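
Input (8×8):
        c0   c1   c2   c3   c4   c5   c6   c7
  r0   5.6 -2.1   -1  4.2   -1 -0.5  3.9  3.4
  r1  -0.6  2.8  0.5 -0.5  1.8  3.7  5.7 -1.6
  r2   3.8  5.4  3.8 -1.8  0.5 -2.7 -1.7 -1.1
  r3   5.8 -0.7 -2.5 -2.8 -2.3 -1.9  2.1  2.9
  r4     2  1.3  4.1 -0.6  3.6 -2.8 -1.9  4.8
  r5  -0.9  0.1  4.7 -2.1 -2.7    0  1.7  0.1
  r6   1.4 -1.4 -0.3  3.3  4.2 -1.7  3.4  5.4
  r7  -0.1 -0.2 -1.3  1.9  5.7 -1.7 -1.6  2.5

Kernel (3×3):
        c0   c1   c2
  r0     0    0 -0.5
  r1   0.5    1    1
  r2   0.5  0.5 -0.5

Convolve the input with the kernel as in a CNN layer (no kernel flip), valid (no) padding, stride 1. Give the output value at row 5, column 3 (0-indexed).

The receptive field on the input at this output position is [-2.1 -2.7 0 / 3.3 4.2 -1.7 / 1.9 5.7 -1.7]. Elementwise product with the kernel and sum: 0·-0.5 + 3.3·0.5 + 4.2·1 + -1.7·1 + 1.9·0.5 + 5.7·0.5 + -1.7·-0.5.

8.8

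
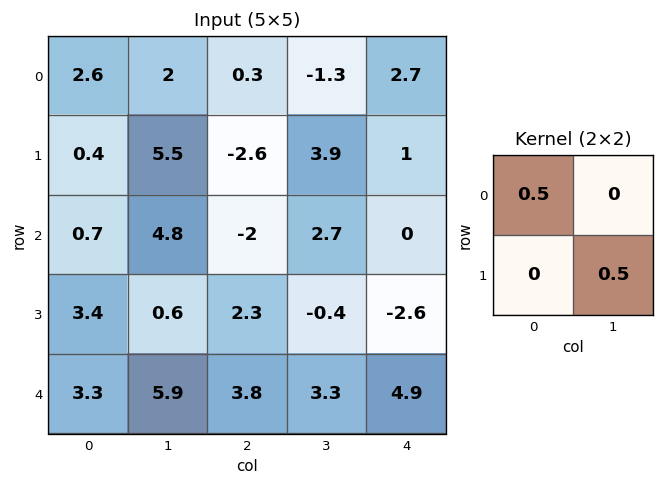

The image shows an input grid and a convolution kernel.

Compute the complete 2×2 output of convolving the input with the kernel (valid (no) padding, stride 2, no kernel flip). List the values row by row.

Output[0,0]: The receptive field on the input at this output position is [2.6 2 / 0.4 5.5]. Elementwise product with the kernel and sum: 2.6·0.5 + 5.5·0.5.
Output[0,1]: The receptive field on the input at this output position is [0.3 -1.3 / -2.6 3.9]. Elementwise product with the kernel and sum: 0.3·0.5 + 3.9·0.5.

4.05 2.1
0.65 -1.2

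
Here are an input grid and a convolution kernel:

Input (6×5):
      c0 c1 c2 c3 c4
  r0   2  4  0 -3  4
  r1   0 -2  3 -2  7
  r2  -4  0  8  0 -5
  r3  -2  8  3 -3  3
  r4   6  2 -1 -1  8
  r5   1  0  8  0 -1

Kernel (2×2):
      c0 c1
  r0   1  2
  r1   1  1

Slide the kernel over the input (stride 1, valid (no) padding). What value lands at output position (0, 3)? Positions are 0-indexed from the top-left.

10

The receptive field on the input at this output position is [-3 4 / -2 7]. Elementwise product with the kernel and sum: -3·1 + 4·2 + -2·1 + 7·1.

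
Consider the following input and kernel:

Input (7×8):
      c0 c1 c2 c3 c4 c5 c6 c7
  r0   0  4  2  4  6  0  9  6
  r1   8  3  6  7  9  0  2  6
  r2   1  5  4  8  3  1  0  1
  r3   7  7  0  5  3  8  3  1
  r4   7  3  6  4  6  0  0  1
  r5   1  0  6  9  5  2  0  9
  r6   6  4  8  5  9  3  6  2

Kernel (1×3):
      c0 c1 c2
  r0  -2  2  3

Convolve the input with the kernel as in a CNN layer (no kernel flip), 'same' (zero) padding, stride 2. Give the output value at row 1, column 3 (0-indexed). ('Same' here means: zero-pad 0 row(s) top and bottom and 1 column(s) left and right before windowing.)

The receptive field on the zero-padded input at this output position is [1 0 1]. Elementwise product with the kernel and sum: 1·-2 + 0·2 + 1·3.

1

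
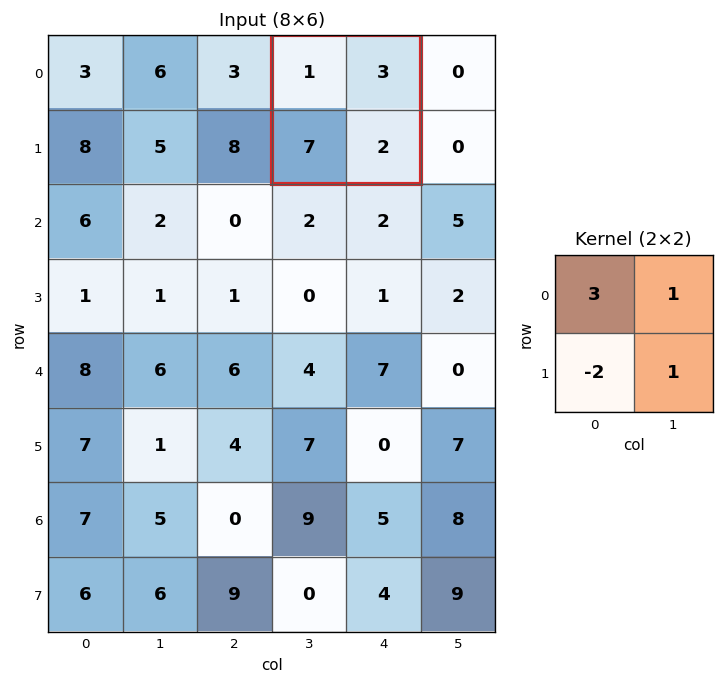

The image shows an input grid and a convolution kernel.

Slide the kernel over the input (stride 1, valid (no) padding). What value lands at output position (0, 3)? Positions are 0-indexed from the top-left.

-6

The receptive field on the input at this output position is [1 3 / 7 2]. Elementwise product with the kernel and sum: 1·3 + 3·1 + 7·-2 + 2·1.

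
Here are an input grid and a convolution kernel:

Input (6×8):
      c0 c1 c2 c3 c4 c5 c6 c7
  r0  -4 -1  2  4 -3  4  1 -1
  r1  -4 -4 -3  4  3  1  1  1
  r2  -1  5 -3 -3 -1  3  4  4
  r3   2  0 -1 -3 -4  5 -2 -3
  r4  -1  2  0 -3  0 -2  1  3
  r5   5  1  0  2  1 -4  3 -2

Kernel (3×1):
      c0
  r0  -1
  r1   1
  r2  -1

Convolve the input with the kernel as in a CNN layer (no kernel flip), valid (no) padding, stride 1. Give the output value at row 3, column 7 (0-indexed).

8

The receptive field on the input at this output position is [-3 / 3 / -2]. Elementwise product with the kernel and sum: -3·-1 + 3·1 + -2·-1.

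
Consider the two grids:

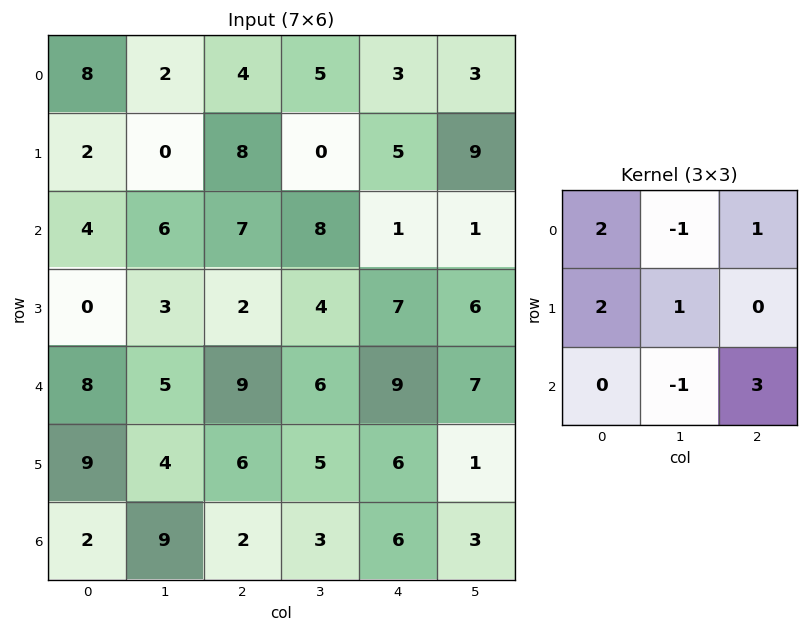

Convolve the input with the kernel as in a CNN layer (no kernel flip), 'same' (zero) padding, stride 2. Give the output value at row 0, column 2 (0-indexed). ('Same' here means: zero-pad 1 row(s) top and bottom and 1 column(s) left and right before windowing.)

The receptive field on the zero-padded input at this output position is [0 0 0 / 5 3 3 / 0 5 9]. Elementwise product with the kernel and sum: 0·2 + 0·-1 + 0·1 + 5·2 + 3·1 + 5·-1 + 9·3.

35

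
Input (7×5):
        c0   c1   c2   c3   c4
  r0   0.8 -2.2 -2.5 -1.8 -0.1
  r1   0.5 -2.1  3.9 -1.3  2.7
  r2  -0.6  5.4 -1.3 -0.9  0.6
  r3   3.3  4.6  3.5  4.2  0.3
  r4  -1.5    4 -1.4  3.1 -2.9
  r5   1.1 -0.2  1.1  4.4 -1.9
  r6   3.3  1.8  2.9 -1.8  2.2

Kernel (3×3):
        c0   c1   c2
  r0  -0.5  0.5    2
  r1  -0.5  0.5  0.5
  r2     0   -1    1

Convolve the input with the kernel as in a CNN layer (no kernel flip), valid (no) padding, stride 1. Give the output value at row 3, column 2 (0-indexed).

-4.55

The receptive field on the input at this output position is [3.5 4.2 0.3 / -1.4 3.1 -2.9 / 1.1 4.4 -1.9]. Elementwise product with the kernel and sum: 3.5·-0.5 + 4.2·0.5 + 0.3·2 + -1.4·-0.5 + 3.1·0.5 + -2.9·0.5 + 4.4·-1 + -1.9·1.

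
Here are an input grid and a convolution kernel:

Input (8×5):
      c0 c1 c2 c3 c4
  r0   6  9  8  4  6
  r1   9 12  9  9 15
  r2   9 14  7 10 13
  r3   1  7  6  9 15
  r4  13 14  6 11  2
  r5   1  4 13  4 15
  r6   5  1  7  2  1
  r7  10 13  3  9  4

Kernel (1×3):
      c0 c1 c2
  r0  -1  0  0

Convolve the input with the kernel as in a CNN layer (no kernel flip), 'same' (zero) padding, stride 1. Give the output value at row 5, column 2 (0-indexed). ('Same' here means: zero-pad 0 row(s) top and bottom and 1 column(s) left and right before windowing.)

-4

The receptive field on the zero-padded input at this output position is [4 13 4]. Elementwise product with the kernel and sum: 4·-1.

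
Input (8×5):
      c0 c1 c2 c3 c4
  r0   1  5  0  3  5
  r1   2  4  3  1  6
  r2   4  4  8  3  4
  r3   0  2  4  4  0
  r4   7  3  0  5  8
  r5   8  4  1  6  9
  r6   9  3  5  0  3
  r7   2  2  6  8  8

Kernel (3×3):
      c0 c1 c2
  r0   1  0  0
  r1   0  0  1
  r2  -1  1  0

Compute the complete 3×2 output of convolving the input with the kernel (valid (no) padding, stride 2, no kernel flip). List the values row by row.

4 1
4 13
2 4

Output[0,0]: The receptive field on the input at this output position is [1 5 0 / 2 4 3 / 4 4 8]. Elementwise product with the kernel and sum: 1·1 + 3·1 + 4·-1 + 4·1.
Output[0,1]: The receptive field on the input at this output position is [0 3 5 / 3 1 6 / 8 3 4]. Elementwise product with the kernel and sum: 0·1 + 6·1 + 8·-1 + 3·1.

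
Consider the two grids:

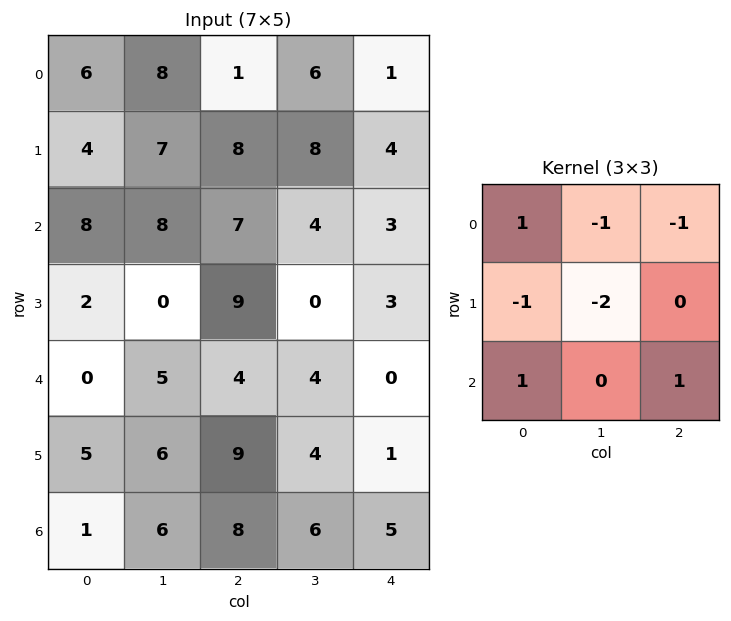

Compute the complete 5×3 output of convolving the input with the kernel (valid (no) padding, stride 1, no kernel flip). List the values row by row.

-6 -10 -20
-24 -31 -7
-5 -12 -5
-3 -12 4
-17 -15 -4

Output[0,0]: The receptive field on the input at this output position is [6 8 1 / 4 7 8 / 8 8 7]. Elementwise product with the kernel and sum: 6·1 + 8·-1 + 1·-1 + 4·-1 + 7·-2 + 8·1 + 7·1.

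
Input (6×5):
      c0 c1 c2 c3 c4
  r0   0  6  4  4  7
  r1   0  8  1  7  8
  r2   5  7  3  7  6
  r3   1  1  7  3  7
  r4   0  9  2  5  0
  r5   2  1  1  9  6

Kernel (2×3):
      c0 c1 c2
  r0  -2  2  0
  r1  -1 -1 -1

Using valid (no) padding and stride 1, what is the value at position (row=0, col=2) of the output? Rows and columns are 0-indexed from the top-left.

The receptive field on the input at this output position is [4 4 7 / 1 7 8]. Elementwise product with the kernel and sum: 4·-2 + 4·2 + 1·-1 + 7·-1 + 8·-1.

-16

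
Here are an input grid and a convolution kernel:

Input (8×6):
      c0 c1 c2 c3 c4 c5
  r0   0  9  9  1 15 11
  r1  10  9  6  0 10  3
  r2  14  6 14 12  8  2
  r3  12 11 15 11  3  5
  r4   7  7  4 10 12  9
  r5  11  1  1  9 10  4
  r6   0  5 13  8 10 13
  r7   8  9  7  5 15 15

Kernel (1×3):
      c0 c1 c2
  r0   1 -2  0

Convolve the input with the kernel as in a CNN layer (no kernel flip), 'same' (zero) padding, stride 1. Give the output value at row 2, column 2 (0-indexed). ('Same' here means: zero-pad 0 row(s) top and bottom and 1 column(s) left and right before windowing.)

The receptive field on the zero-padded input at this output position is [6 14 12]. Elementwise product with the kernel and sum: 6·1 + 14·-2.

-22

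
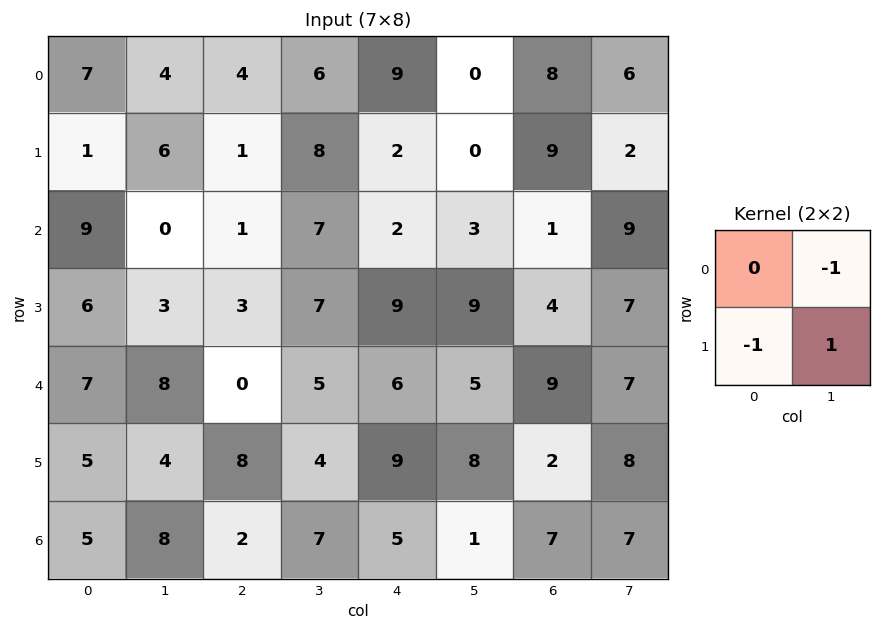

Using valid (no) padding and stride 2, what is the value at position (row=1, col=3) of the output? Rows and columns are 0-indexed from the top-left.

The receptive field on the input at this output position is [1 9 / 4 7]. Elementwise product with the kernel and sum: 9·-1 + 4·-1 + 7·1.

-6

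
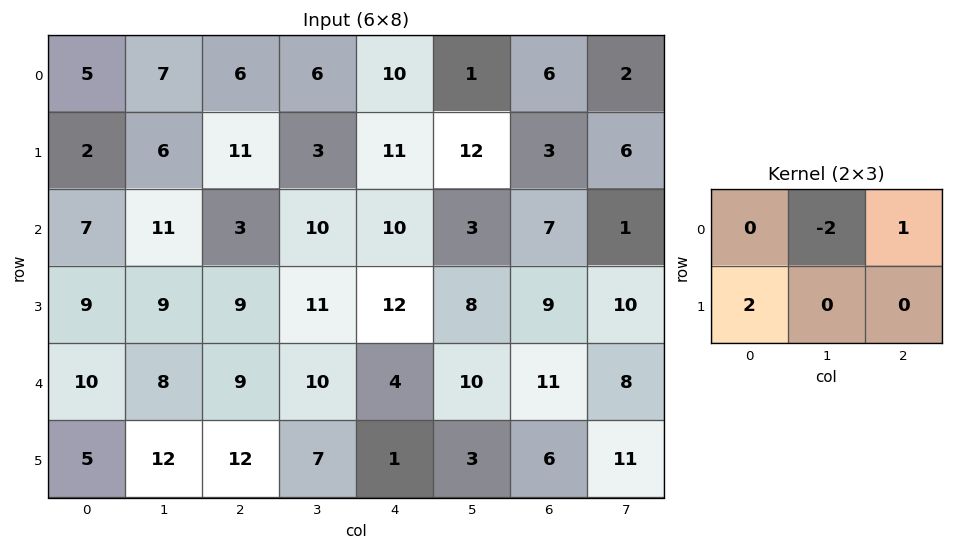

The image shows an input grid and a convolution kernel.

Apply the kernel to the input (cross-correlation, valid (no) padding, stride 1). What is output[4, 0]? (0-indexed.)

The receptive field on the input at this output position is [10 8 9 / 5 12 12]. Elementwise product with the kernel and sum: 8·-2 + 9·1 + 5·2.

3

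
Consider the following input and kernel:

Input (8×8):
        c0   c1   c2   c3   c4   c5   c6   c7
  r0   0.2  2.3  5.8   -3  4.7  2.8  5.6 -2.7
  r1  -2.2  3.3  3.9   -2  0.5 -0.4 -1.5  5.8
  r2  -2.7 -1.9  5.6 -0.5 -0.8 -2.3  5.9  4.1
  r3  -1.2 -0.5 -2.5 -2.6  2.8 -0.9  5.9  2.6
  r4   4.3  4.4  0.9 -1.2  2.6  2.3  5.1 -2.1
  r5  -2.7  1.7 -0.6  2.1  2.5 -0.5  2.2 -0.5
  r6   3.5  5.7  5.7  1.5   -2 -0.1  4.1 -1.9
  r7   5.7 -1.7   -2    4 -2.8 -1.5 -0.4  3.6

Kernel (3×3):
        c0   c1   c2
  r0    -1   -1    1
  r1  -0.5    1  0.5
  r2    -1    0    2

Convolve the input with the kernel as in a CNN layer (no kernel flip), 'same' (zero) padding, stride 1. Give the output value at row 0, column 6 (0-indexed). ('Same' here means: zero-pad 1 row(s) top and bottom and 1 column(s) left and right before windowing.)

14.85

The receptive field on the zero-padded input at this output position is [0 0 0 / 2.8 5.6 -2.7 / -0.4 -1.5 5.8]. Elementwise product with the kernel and sum: 0·-1 + 0·-1 + 0·1 + 2.8·-0.5 + 5.6·1 + -2.7·0.5 + -0.4·-1 + 5.8·2.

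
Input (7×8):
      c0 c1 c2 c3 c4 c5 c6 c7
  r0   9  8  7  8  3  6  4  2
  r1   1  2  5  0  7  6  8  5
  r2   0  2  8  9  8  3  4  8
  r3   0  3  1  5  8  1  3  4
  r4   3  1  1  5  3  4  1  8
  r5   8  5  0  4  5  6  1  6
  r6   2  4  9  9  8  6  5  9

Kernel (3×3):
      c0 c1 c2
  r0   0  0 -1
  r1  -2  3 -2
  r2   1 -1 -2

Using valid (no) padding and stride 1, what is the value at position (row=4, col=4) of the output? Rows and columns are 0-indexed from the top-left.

-3

The receptive field on the input at this output position is [3 4 1 / 5 6 1 / 8 6 5]. Elementwise product with the kernel and sum: 1·-1 + 5·-2 + 6·3 + 1·-2 + 8·1 + 6·-1 + 5·-2.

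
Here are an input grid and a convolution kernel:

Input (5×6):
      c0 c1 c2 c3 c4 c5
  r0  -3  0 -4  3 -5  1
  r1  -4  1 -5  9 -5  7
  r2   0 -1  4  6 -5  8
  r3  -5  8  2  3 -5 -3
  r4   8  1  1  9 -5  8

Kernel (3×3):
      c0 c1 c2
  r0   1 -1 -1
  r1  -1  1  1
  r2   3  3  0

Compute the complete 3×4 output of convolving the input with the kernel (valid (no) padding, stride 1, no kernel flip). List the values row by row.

Output[0,0]: The receptive field on the input at this output position is [-3 0 -4 / -4 1 -5 / 0 -1 4]. Elementwise product with the kernel and sum: -3·1 + 0·-1 + -4·-1 + -4·-1 + 1·1 + -5·1 + 0·3 + -1·3.

-2 13 37 3
12 38 3 -2
39 -8 29 4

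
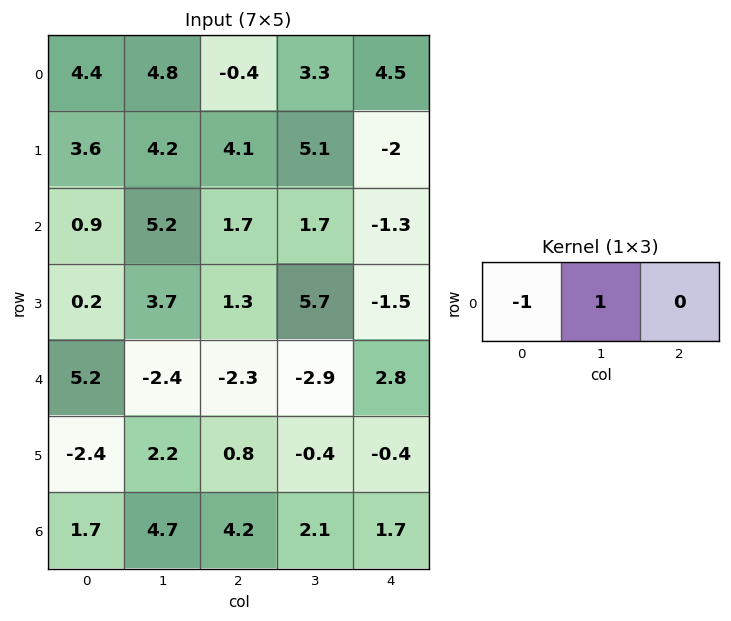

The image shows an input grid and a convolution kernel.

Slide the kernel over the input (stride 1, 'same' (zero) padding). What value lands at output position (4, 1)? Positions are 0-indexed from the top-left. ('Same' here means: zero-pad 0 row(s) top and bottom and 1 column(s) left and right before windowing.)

-7.6

The receptive field on the zero-padded input at this output position is [5.2 -2.4 -2.3]. Elementwise product with the kernel and sum: 5.2·-1 + -2.4·1.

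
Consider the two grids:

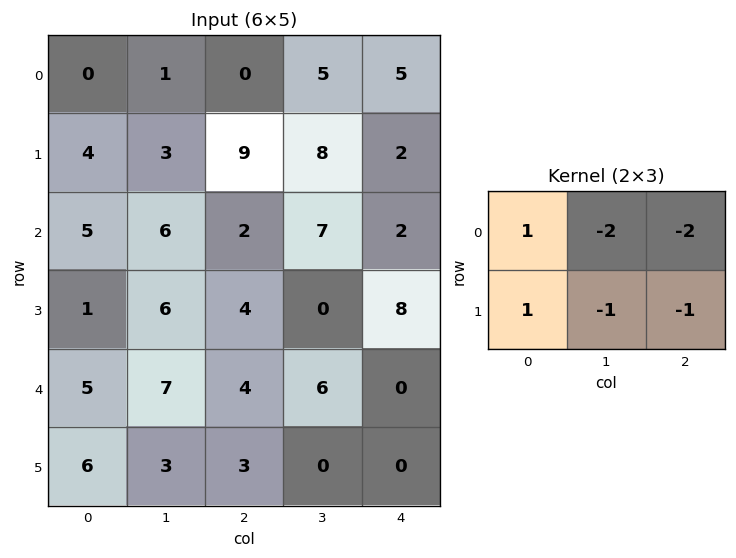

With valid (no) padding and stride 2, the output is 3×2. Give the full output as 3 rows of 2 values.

Output[0,0]: The receptive field on the input at this output position is [0 1 0 / 4 3 9]. Elementwise product with the kernel and sum: 0·1 + 1·-2 + 0·-2 + 4·1 + 3·-1 + 9·-1.

-10 -21
-20 -20
-17 -5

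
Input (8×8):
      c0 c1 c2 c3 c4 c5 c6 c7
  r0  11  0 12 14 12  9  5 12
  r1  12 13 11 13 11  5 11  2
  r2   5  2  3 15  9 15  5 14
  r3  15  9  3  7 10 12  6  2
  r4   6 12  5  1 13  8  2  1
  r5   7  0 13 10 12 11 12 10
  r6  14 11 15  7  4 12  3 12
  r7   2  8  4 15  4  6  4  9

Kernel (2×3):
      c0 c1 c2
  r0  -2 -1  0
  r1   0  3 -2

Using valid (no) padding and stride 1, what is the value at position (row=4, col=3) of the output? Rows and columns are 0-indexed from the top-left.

The receptive field on the input at this output position is [1 13 8 / 10 12 11]. Elementwise product with the kernel and sum: 1·-2 + 13·-1 + 12·3 + 11·-2.

-1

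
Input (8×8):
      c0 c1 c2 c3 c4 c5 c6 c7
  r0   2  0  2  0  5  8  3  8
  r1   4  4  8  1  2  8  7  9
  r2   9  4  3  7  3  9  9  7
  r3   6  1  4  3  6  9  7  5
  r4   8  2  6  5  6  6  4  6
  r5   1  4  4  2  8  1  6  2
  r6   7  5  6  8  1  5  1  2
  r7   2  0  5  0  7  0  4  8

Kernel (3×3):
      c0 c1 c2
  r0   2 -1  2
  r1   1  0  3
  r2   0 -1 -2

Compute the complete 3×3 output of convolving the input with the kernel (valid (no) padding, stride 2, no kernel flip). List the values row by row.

26 15 4
24 10 28
22 37 33

Output[0,0]: The receptive field on the input at this output position is [2 0 2 / 4 4 8 / 9 4 3]. Elementwise product with the kernel and sum: 2·2 + 0·-1 + 2·2 + 4·1 + 8·3 + 4·-1 + 3·-2.
Output[0,1]: The receptive field on the input at this output position is [2 0 5 / 8 1 2 / 3 7 3]. Elementwise product with the kernel and sum: 2·2 + 0·-1 + 5·2 + 8·1 + 2·3 + 7·-1 + 3·-2.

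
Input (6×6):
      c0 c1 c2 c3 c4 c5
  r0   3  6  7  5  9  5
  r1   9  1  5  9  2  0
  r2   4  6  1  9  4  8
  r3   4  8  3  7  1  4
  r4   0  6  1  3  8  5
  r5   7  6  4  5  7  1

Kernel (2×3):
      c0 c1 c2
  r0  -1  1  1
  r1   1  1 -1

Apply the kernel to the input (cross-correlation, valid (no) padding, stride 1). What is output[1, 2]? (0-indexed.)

The receptive field on the input at this output position is [5 9 2 / 1 9 4]. Elementwise product with the kernel and sum: 5·-1 + 9·1 + 2·1 + 1·1 + 9·1 + 4·-1.

12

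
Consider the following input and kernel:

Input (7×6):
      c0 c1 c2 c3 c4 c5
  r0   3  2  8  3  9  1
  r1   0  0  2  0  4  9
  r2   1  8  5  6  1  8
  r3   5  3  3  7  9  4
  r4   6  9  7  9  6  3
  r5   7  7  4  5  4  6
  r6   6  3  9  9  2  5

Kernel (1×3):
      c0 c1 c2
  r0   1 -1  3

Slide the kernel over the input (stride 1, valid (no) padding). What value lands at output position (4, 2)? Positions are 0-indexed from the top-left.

The receptive field on the input at this output position is [7 9 6]. Elementwise product with the kernel and sum: 7·1 + 9·-1 + 6·3.

16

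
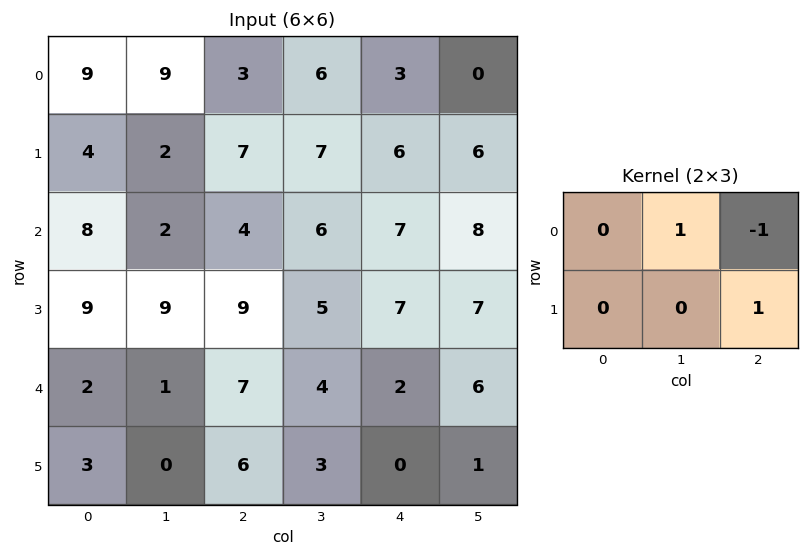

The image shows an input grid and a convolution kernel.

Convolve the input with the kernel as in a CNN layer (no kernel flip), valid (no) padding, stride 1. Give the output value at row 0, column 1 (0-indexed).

4

The receptive field on the input at this output position is [9 3 6 / 2 7 7]. Elementwise product with the kernel and sum: 3·1 + 6·-1 + 7·1.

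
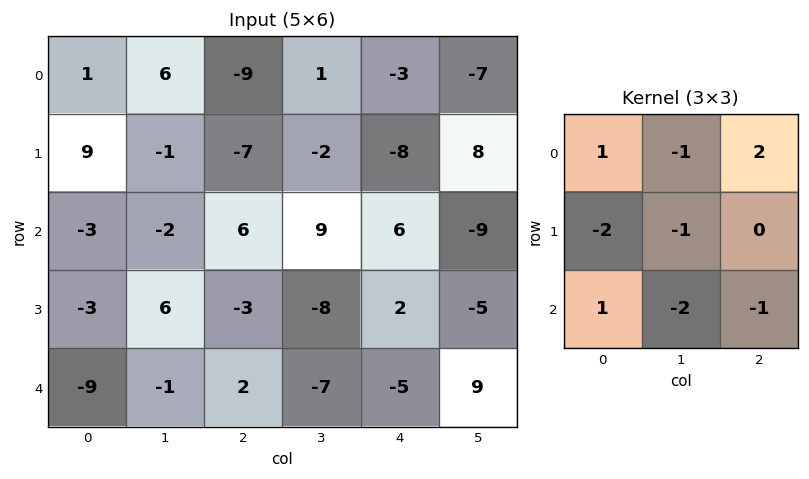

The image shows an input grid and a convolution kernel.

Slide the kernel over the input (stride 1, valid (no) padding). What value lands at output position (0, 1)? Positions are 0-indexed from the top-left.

3

The receptive field on the input at this output position is [6 -9 1 / -1 -7 -2 / -2 6 9]. Elementwise product with the kernel and sum: 6·1 + -9·-1 + 1·2 + -1·-2 + -7·-1 + -2·1 + 6·-2 + 9·-1.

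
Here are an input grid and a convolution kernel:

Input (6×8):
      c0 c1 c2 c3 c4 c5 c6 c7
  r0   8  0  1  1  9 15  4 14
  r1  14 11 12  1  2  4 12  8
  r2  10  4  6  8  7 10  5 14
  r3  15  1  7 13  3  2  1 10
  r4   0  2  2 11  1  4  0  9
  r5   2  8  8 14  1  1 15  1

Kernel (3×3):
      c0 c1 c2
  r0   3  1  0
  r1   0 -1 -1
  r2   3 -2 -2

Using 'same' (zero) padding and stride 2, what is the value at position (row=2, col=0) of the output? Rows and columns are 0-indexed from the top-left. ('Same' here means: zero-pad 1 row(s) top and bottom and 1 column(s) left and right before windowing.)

-7

The receptive field on the zero-padded input at this output position is [0 15 1 / 0 0 2 / 0 2 8]. Elementwise product with the kernel and sum: 0·3 + 15·1 + 0·-1 + 2·-1 + 0·3 + 2·-2 + 8·-2.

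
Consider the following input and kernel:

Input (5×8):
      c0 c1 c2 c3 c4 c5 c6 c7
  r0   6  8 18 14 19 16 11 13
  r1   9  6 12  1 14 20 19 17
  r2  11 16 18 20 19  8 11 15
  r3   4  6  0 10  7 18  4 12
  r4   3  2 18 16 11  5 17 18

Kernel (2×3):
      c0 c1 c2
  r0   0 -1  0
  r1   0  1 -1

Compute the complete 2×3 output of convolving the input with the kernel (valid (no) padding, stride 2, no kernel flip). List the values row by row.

-14 -27 -15
-10 -17 6

Output[0,0]: The receptive field on the input at this output position is [6 8 18 / 9 6 12]. Elementwise product with the kernel and sum: 8·-1 + 6·1 + 12·-1.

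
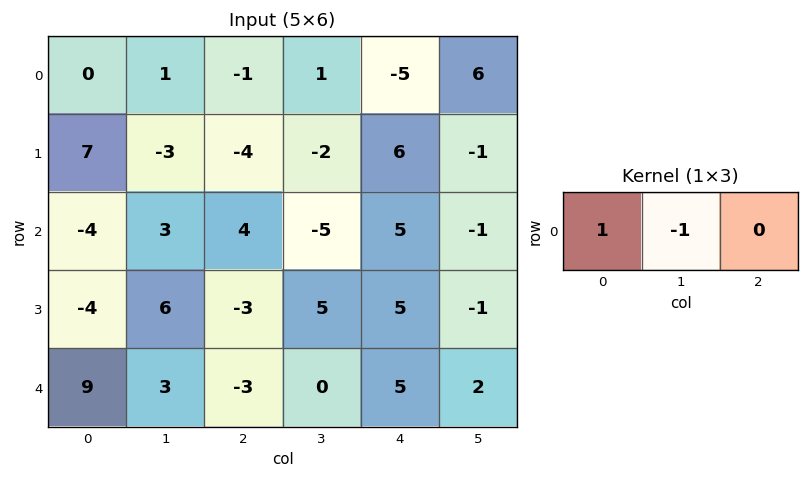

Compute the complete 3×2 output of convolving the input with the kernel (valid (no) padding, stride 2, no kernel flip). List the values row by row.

Output[0,0]: The receptive field on the input at this output position is [0 1 -1]. Elementwise product with the kernel and sum: 0·1 + 1·-1.

-1 -2
-7 9
6 -3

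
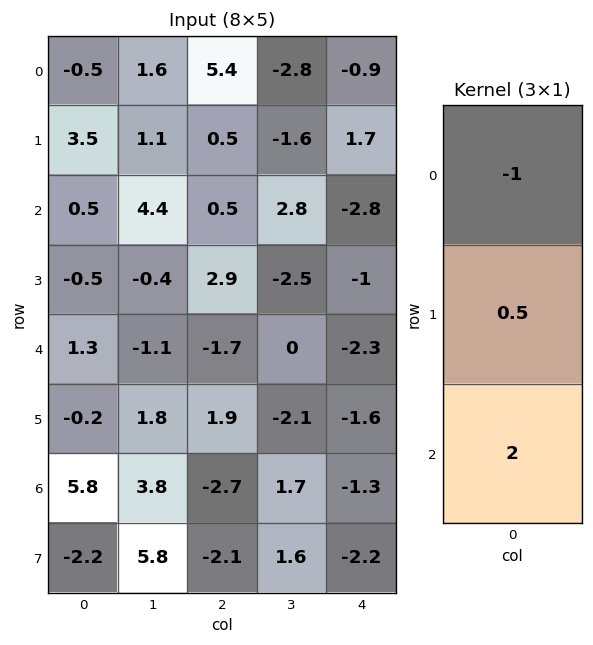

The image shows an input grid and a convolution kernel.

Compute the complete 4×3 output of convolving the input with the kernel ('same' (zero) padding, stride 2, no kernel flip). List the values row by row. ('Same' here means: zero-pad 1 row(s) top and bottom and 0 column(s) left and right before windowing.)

6.75 3.7 2.95
-4.25 5.55 -5.1
0.75 0.05 -3.35
-1.3 -7.45 -3.45

Output[0,0]: The receptive field on the zero-padded input at this output position is [0 / -0.5 / 3.5]. Elementwise product with the kernel and sum: 0·-1 + -0.5·0.5 + 3.5·2.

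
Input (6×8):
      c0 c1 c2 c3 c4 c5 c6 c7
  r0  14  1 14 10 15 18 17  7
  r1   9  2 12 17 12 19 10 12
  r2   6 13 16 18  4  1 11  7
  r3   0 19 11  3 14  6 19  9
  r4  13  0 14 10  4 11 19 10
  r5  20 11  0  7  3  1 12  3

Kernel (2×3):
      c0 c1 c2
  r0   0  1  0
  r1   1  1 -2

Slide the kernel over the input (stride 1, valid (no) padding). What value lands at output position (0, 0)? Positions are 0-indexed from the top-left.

-12

The receptive field on the input at this output position is [14 1 14 / 9 2 12]. Elementwise product with the kernel and sum: 1·1 + 9·1 + 2·1 + 12·-2.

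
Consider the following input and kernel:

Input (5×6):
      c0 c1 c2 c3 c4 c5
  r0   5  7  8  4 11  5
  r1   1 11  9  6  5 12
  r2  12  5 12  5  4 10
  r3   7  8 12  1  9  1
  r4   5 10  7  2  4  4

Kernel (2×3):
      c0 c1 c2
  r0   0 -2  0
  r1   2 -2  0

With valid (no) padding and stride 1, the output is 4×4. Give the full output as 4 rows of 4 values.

Output[0,0]: The receptive field on the input at this output position is [5 7 8 / 1 11 9]. Elementwise product with the kernel and sum: 7·-2 + 1·2 + 11·-2.
Output[0,1]: The receptive field on the input at this output position is [7 8 4 / 11 9 6]. Elementwise product with the kernel and sum: 8·-2 + 11·2 + 9·-2.

-34 -12 -2 -20
-8 -32 2 -8
-12 -32 12 -24
-26 -18 8 -22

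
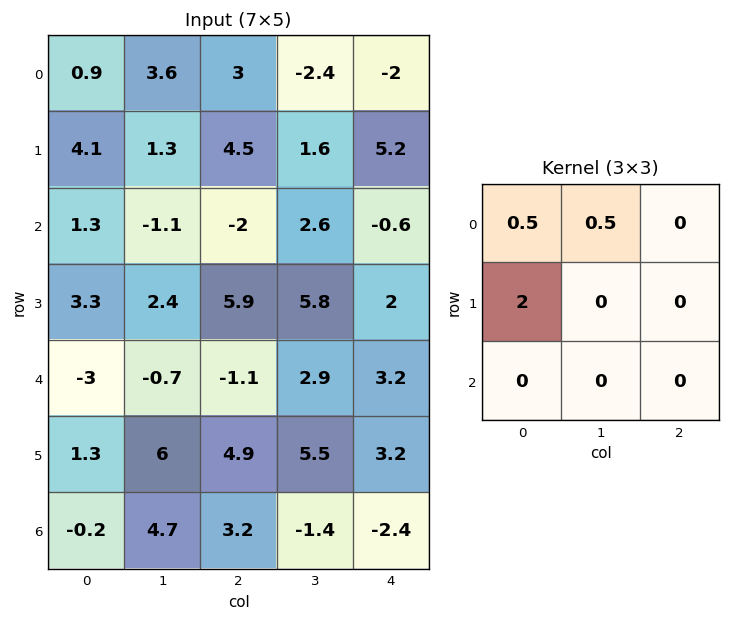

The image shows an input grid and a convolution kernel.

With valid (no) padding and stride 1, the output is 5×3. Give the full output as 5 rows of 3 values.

10.45 5.9 9.3
5.3 0.7 -0.95
6.7 3.25 12.1
-3.15 2.75 3.65
0.75 11.1 10.7

Output[0,0]: The receptive field on the input at this output position is [0.9 3.6 3 / 4.1 1.3 4.5 / 1.3 -1.1 -2]. Elementwise product with the kernel and sum: 0.9·0.5 + 3.6·0.5 + 4.1·2.
Output[0,1]: The receptive field on the input at this output position is [3.6 3 -2.4 / 1.3 4.5 1.6 / -1.1 -2 2.6]. Elementwise product with the kernel and sum: 3.6·0.5 + 3·0.5 + 1.3·2.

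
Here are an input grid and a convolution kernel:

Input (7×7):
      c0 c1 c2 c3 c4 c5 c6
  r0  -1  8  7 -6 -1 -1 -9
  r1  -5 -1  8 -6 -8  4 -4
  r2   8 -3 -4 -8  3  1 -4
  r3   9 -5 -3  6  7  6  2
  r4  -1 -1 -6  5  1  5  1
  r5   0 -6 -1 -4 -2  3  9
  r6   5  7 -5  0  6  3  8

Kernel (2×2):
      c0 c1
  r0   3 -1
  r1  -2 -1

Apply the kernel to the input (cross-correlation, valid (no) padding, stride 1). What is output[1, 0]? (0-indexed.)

The receptive field on the input at this output position is [-5 -1 / 8 -3]. Elementwise product with the kernel and sum: -5·3 + -1·-1 + 8·-2 + -3·-1.

-27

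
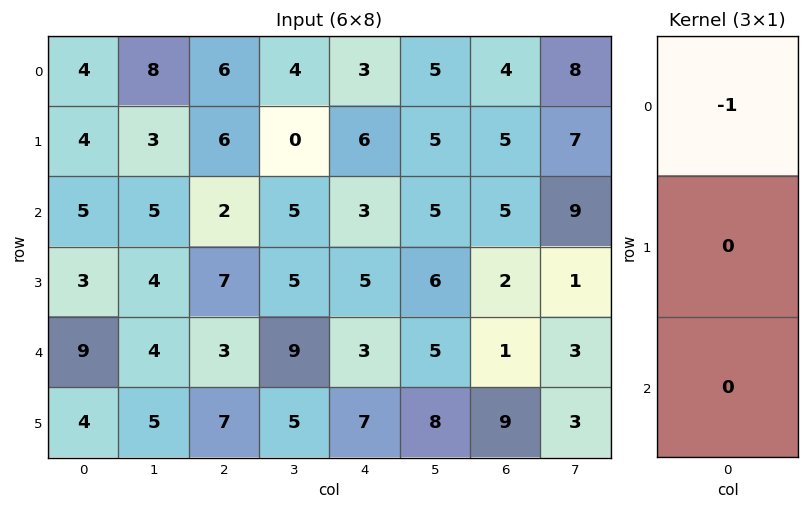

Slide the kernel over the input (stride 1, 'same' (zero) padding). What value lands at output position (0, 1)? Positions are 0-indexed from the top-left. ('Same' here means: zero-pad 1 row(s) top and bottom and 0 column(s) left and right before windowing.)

The receptive field on the zero-padded input at this output position is [0 / 8 / 3]. Elementwise product with the kernel and sum: 0·-1.

0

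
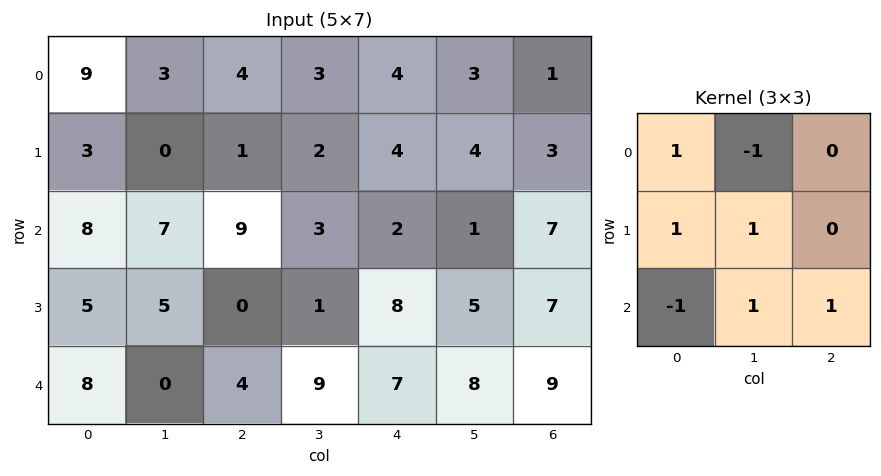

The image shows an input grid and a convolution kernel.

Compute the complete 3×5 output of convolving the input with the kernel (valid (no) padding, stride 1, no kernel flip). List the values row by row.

Output[0,0]: The receptive field on the input at this output position is [9 3 4 / 3 0 1 / 8 7 9]. Elementwise product with the kernel and sum: 9·1 + 3·-1 + 3·1 + 0·1 + 8·-1 + 7·1 + 9·1.
Output[0,1]: The receptive field on the input at this output position is [3 4 3 / 0 1 2 / 7 9 3]. Elementwise product with the kernel and sum: 3·1 + 4·-1 + 0·1 + 1·1 + 7·-1 + 9·1 + 3·1.

17 5 0 5 15
18 11 20 15 7
7 16 19 16 24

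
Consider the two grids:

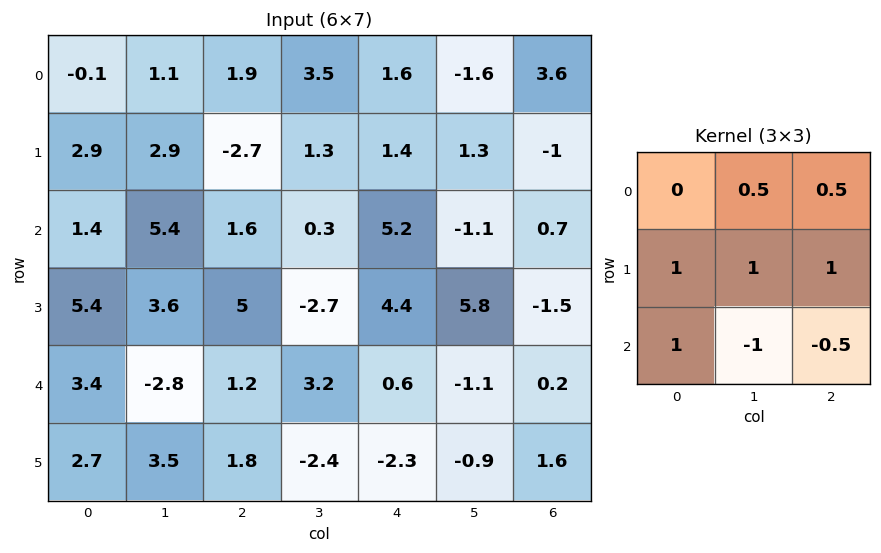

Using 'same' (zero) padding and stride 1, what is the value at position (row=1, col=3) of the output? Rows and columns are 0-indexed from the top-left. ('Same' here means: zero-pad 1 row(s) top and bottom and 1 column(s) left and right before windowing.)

1.25

The receptive field on the zero-padded input at this output position is [1.9 3.5 1.6 / -2.7 1.3 1.4 / 1.6 0.3 5.2]. Elementwise product with the kernel and sum: 3.5·0.5 + 1.6·0.5 + -2.7·1 + 1.3·1 + 1.4·1 + 1.6·1 + 0.3·-1 + 5.2·-0.5.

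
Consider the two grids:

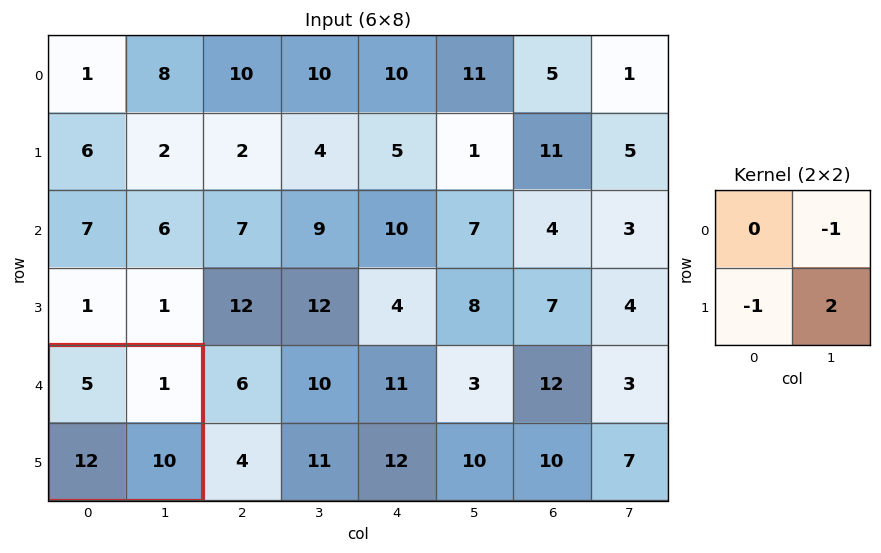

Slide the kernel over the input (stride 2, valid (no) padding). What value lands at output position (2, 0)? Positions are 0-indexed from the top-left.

The receptive field on the input at this output position is [5 1 / 12 10]. Elementwise product with the kernel and sum: 1·-1 + 12·-1 + 10·2.

7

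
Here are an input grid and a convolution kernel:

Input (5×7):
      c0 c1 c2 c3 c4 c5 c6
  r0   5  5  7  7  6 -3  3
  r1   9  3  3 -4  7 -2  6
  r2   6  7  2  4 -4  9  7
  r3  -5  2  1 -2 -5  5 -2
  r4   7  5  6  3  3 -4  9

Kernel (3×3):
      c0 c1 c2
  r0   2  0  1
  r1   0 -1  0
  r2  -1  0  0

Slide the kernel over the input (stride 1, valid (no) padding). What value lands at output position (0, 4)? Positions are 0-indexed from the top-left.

21

The receptive field on the input at this output position is [6 -3 3 / 7 -2 6 / -4 9 7]. Elementwise product with the kernel and sum: 6·2 + 3·1 + -2·-1 + -4·-1.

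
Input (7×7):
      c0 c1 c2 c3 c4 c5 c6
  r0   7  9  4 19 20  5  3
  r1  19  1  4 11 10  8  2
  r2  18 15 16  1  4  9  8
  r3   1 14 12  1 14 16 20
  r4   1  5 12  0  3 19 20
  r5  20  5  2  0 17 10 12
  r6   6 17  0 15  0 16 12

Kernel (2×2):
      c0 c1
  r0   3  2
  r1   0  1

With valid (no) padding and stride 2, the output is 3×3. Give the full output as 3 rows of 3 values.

40 61 78
98 51 46
18 36 57

Output[0,0]: The receptive field on the input at this output position is [7 9 / 19 1]. Elementwise product with the kernel and sum: 7·3 + 9·2 + 1·1.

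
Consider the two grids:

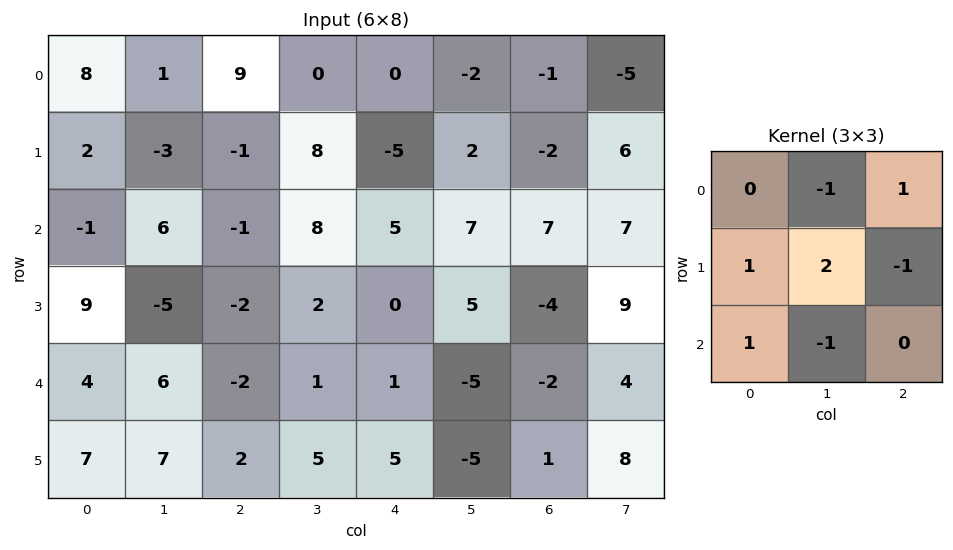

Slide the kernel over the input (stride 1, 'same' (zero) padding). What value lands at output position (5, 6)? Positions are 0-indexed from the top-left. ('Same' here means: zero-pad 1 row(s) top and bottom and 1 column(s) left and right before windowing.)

-5

The receptive field on the zero-padded input at this output position is [-5 -2 4 / -5 1 8 / 0 0 0]. Elementwise product with the kernel and sum: -2·-1 + 4·1 + -5·1 + 1·2 + 8·-1 + 0·1 + 0·-1.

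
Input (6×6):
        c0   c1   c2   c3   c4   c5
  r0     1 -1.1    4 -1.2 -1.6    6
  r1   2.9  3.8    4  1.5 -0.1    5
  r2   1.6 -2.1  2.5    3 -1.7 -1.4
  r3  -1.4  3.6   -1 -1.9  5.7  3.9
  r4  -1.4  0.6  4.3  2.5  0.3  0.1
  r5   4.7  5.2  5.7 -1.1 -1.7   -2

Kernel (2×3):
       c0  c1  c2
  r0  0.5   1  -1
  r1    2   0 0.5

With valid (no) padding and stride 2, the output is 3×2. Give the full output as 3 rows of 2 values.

3.2 10.35
-7.1 6.8
7.85 14.9

Output[0,0]: The receptive field on the input at this output position is [1 -1.1 4 / 2.9 3.8 4]. Elementwise product with the kernel and sum: 1·0.5 + -1.1·1 + 4·-1 + 2.9·2 + 4·0.5.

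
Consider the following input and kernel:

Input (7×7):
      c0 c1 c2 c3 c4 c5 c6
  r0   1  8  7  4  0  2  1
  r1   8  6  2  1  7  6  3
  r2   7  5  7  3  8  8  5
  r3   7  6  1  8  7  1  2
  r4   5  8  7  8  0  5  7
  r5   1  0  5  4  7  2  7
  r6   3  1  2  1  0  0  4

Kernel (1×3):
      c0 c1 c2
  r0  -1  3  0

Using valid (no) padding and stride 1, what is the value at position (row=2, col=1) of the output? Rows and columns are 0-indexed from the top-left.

16

The receptive field on the input at this output position is [5 7 3]. Elementwise product with the kernel and sum: 5·-1 + 7·3.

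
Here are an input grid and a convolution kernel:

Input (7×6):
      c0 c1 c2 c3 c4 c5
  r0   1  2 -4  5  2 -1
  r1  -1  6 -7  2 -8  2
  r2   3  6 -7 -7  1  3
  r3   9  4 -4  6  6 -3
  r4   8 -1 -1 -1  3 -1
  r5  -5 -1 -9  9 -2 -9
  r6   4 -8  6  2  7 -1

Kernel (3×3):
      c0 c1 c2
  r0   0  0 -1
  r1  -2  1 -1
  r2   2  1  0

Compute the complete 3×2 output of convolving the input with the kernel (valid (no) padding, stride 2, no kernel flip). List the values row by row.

Output[0,0]: The receptive field on the input at this output position is [1 2 -4 / -1 6 -7 / 3 6 -7]. Elementwise product with the kernel and sum: -4·-1 + -1·-2 + 6·1 + -7·-1 + 3·2 + 6·1.
Output[0,1]: The receptive field on the input at this output position is [-4 5 2 / -7 2 -8 / -7 -7 1]. Elementwise product with the kernel and sum: 2·-1 + -7·-2 + 2·1 + -8·-1 + -7·2 + -7·1.

31 1
12 4
19 40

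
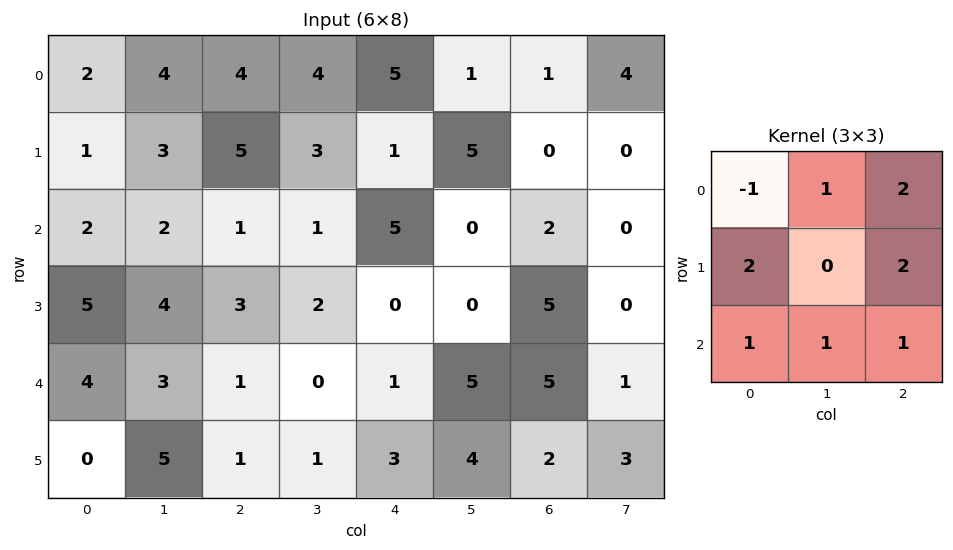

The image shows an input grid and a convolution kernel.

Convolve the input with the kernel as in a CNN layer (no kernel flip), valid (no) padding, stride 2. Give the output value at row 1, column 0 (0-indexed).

The receptive field on the input at this output position is [2 2 1 / 5 4 3 / 4 3 1]. Elementwise product with the kernel and sum: 2·-1 + 2·1 + 1·2 + 5·2 + 3·2 + 4·1 + 3·1 + 1·1.

26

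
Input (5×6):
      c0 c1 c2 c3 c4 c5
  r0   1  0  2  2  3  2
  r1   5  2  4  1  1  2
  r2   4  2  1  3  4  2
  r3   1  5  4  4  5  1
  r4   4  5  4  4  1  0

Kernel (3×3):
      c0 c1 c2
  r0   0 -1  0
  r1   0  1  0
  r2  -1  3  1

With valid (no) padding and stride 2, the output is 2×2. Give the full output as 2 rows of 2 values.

Output[0,0]: The receptive field on the input at this output position is [1 0 2 / 5 2 4 / 4 2 1]. Elementwise product with the kernel and sum: 0·-1 + 2·1 + 4·-1 + 2·3 + 1·1.

5 11
18 10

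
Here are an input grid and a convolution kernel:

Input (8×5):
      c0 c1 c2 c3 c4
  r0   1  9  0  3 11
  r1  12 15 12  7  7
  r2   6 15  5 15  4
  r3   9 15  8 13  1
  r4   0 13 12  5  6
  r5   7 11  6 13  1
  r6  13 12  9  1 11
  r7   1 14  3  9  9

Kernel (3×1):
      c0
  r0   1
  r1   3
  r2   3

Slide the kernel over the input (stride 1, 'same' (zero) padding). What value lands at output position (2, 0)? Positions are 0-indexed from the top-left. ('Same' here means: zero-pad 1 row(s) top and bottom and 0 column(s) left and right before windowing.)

The receptive field on the zero-padded input at this output position is [12 / 6 / 9]. Elementwise product with the kernel and sum: 12·1 + 6·3 + 9·3.

57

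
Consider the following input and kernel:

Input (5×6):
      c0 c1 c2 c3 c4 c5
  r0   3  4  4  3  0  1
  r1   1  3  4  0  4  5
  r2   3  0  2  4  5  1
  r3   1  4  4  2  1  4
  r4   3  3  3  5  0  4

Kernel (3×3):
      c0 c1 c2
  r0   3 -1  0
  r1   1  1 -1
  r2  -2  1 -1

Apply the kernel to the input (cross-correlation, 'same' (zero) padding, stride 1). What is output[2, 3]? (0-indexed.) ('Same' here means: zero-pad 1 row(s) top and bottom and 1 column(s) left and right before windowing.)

6

The receptive field on the zero-padded input at this output position is [4 0 4 / 2 4 5 / 4 2 1]. Elementwise product with the kernel and sum: 4·3 + 0·-1 + 2·1 + 4·1 + 5·-1 + 4·-2 + 2·1 + 1·-1.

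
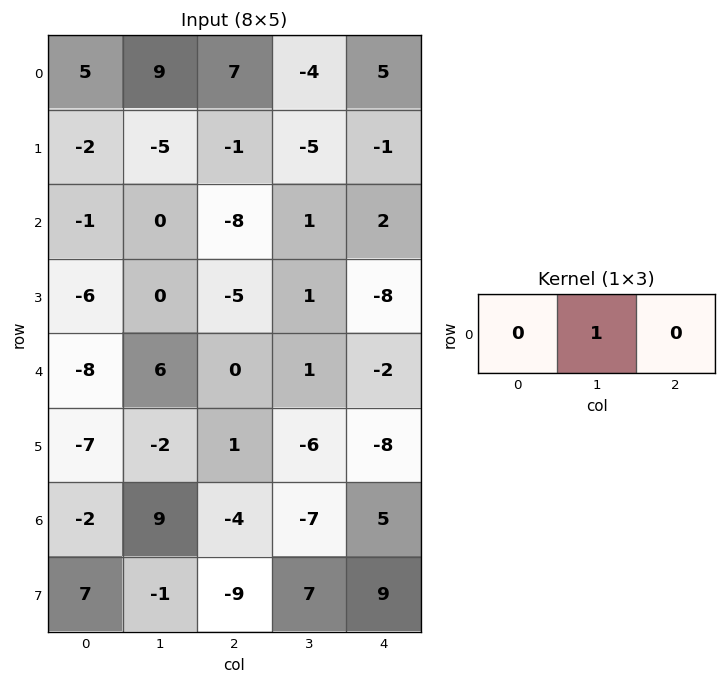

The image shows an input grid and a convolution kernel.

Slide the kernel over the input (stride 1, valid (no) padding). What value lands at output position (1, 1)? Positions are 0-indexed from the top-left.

-1

The receptive field on the input at this output position is [-5 -1 -5]. Elementwise product with the kernel and sum: -1·1.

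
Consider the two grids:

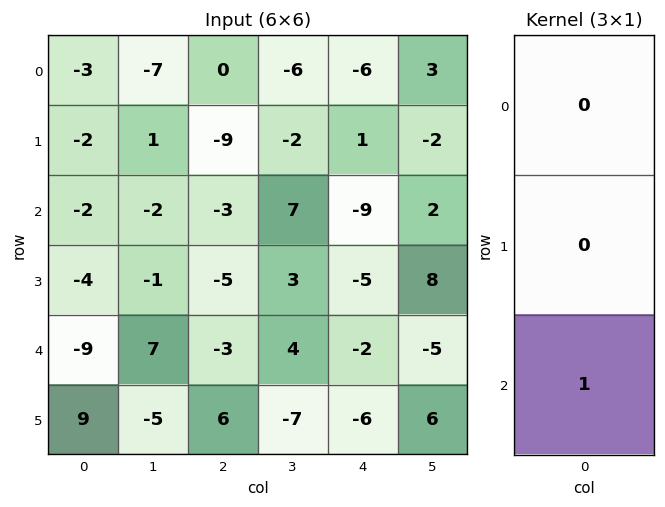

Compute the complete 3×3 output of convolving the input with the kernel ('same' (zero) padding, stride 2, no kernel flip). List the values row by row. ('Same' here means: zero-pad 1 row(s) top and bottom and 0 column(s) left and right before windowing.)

Output[0,0]: The receptive field on the zero-padded input at this output position is [0 / -3 / -2]. Elementwise product with the kernel and sum: -2·1.

-2 -9 1
-4 -5 -5
9 6 -6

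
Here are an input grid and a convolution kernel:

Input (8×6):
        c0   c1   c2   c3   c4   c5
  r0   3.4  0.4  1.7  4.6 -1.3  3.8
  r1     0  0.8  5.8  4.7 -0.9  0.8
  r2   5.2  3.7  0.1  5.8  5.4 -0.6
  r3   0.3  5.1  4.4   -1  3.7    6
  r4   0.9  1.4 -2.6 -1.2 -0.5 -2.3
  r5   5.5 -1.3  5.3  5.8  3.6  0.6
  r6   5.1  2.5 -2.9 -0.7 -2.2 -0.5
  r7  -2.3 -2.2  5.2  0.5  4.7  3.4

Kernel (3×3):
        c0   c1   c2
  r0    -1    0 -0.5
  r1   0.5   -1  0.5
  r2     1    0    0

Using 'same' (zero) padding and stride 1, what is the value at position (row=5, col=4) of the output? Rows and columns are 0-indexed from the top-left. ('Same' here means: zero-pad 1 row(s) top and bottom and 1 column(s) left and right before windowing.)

The receptive field on the zero-padded input at this output position is [-1.2 -0.5 -2.3 / 5.8 3.6 0.6 / -0.7 -2.2 -0.5]. Elementwise product with the kernel and sum: -1.2·-1 + -2.3·-0.5 + 5.8·0.5 + 3.6·-1 + 0.6·0.5 + -0.7·1.

1.25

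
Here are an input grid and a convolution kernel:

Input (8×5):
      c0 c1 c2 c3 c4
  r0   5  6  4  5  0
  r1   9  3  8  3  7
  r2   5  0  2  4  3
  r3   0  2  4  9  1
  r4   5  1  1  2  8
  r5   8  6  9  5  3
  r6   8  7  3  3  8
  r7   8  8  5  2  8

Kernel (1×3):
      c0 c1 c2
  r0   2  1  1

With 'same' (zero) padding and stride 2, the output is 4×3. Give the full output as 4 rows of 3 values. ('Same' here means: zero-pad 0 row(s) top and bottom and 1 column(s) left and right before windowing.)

11 21 10
5 6 11
6 5 12
15 20 14

Output[0,0]: The receptive field on the zero-padded input at this output position is [0 5 6]. Elementwise product with the kernel and sum: 0·2 + 5·1 + 6·1.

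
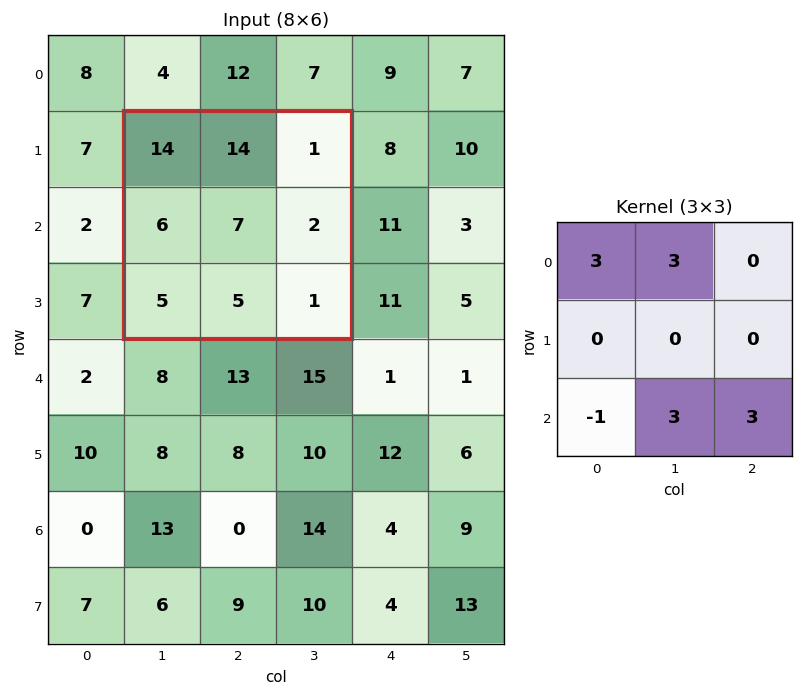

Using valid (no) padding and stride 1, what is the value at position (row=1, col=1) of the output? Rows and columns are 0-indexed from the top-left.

The receptive field on the input at this output position is [14 14 1 / 6 7 2 / 5 5 1]. Elementwise product with the kernel and sum: 14·3 + 14·3 + 5·-1 + 5·3 + 1·3.

97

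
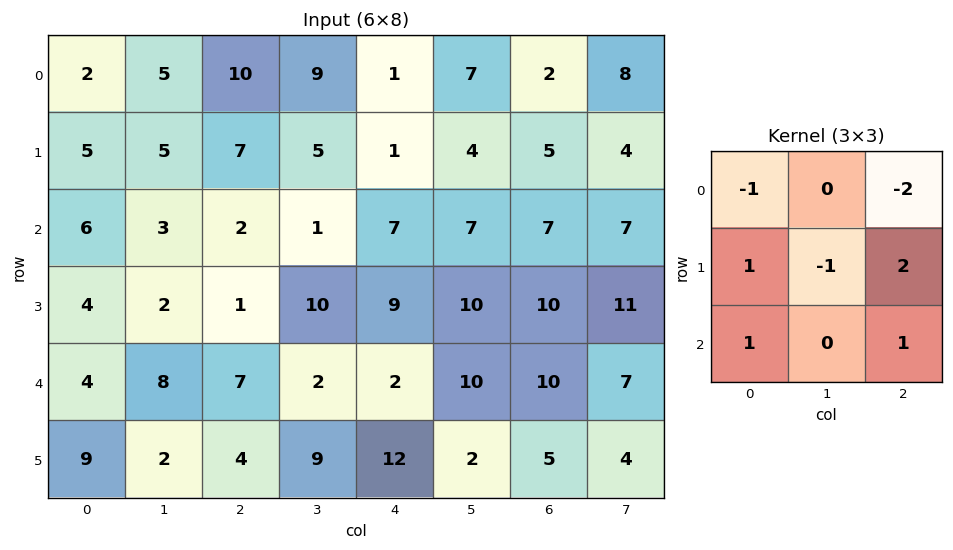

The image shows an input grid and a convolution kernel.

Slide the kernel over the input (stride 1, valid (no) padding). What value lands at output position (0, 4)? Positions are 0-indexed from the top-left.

The receptive field on the input at this output position is [1 7 2 / 1 4 5 / 7 7 7]. Elementwise product with the kernel and sum: 1·-1 + 2·-2 + 1·1 + 4·-1 + 5·2 + 7·1 + 7·1.

16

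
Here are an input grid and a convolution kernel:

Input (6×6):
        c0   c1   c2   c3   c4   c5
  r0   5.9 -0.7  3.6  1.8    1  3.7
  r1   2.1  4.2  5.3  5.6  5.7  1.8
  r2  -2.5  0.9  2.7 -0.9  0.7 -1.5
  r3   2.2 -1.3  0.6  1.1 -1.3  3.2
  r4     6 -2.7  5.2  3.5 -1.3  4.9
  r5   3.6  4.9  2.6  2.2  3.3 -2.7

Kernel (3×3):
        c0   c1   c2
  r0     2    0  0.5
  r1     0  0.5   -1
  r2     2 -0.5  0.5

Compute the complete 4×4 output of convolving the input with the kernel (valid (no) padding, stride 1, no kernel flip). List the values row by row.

6.3 -3.45 11 3.6
9.95 11.1 12.3 18.4
11.05 -5.7 15.6 3.7
4.2 6.65 9.35 -0.35

Output[0,0]: The receptive field on the input at this output position is [5.9 -0.7 3.6 / 2.1 4.2 5.3 / -2.5 0.9 2.7]. Elementwise product with the kernel and sum: 5.9·2 + 3.6·0.5 + 4.2·0.5 + 5.3·-1 + -2.5·2 + 0.9·-0.5 + 2.7·0.5.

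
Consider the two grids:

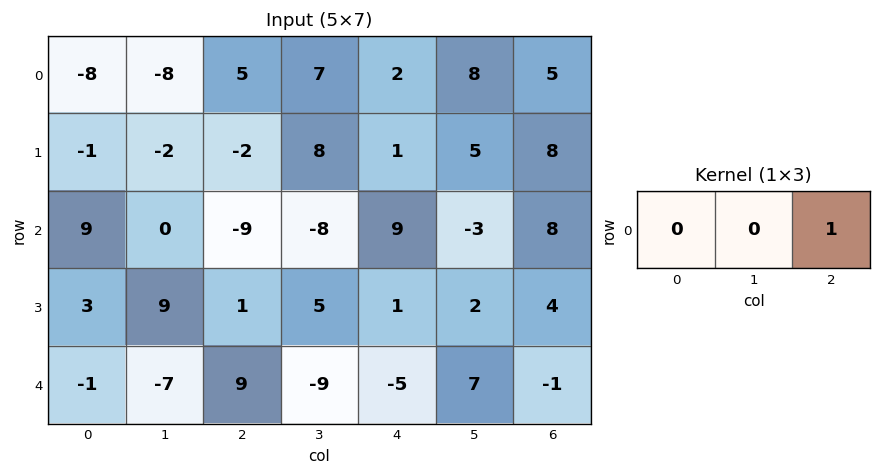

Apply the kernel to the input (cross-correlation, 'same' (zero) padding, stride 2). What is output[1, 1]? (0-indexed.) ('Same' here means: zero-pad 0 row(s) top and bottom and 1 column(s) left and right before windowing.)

-8

The receptive field on the zero-padded input at this output position is [0 -9 -8]. Elementwise product with the kernel and sum: -8·1.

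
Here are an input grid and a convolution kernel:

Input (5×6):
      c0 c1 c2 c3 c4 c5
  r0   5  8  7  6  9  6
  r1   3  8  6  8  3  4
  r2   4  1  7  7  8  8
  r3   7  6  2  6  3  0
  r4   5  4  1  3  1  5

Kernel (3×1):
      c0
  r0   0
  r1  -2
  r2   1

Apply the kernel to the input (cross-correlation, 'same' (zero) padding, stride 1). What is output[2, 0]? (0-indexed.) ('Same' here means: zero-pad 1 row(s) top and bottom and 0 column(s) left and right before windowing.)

The receptive field on the zero-padded input at this output position is [3 / 4 / 7]. Elementwise product with the kernel and sum: 4·-2 + 7·1.

-1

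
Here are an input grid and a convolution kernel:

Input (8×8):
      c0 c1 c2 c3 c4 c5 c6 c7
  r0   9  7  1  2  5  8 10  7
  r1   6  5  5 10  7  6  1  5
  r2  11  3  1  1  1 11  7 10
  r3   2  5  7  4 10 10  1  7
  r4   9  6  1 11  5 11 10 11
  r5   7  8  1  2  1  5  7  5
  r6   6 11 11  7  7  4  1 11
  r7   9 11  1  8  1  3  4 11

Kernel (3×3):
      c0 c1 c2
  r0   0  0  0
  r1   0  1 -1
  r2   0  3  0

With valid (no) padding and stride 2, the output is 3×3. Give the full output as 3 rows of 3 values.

9 6 38
16 27 42
40 22 10

Output[0,0]: The receptive field on the input at this output position is [9 7 1 / 6 5 5 / 11 3 1]. Elementwise product with the kernel and sum: 5·1 + 5·-1 + 3·3.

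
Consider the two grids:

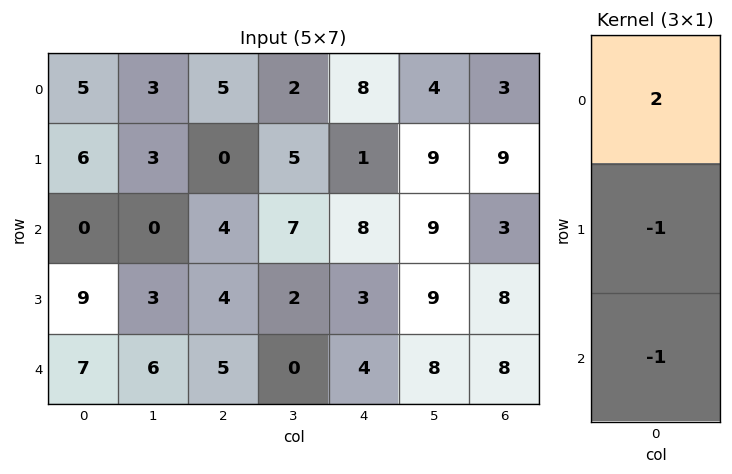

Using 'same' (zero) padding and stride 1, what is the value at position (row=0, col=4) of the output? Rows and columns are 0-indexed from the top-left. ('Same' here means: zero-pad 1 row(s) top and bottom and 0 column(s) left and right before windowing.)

The receptive field on the zero-padded input at this output position is [0 / 8 / 1]. Elementwise product with the kernel and sum: 0·2 + 8·-1 + 1·-1.

-9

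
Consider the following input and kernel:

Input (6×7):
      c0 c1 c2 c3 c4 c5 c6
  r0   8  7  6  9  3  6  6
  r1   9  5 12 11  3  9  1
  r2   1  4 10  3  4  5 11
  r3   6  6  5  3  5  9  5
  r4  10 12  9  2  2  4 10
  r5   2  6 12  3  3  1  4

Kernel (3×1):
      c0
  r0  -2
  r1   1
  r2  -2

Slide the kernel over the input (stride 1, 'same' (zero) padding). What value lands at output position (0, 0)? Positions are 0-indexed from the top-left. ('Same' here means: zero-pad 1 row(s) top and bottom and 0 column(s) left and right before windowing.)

-10

The receptive field on the zero-padded input at this output position is [0 / 8 / 9]. Elementwise product with the kernel and sum: 0·-2 + 8·1 + 9·-2.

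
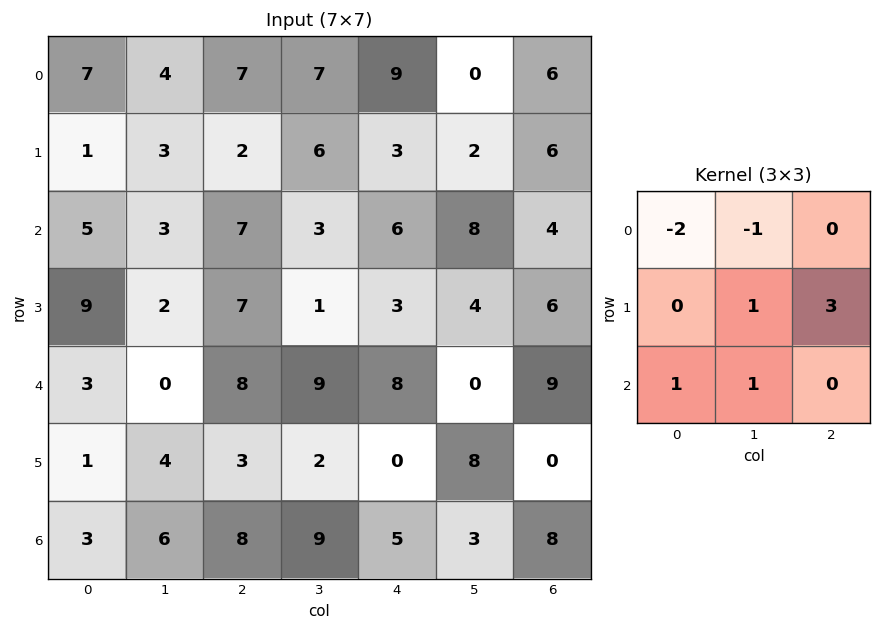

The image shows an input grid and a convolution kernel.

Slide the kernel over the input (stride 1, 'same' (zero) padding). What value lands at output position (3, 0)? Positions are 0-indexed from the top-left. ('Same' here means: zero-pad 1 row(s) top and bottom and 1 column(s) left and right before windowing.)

13

The receptive field on the zero-padded input at this output position is [0 5 3 / 0 9 2 / 0 3 0]. Elementwise product with the kernel and sum: 0·-2 + 5·-1 + 9·1 + 2·3 + 0·1 + 3·1.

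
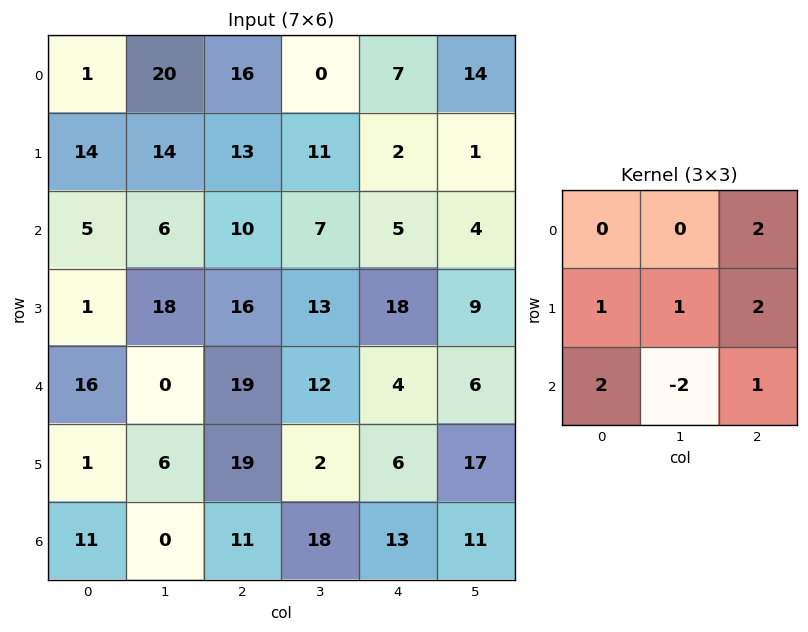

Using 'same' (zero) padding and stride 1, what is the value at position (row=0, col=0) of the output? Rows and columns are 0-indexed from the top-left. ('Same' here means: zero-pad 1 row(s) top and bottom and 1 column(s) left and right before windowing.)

27

The receptive field on the zero-padded input at this output position is [0 0 0 / 0 1 20 / 0 14 14]. Elementwise product with the kernel and sum: 0·2 + 0·1 + 1·1 + 20·2 + 0·2 + 14·-2 + 14·1.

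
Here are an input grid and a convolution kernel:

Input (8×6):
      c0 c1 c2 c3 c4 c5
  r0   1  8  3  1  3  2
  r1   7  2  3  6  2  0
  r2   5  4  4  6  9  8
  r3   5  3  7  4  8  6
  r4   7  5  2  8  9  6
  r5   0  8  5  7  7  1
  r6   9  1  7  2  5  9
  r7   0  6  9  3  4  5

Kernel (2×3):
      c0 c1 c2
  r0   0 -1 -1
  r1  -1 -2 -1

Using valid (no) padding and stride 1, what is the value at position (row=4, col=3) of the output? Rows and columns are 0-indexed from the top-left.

The receptive field on the input at this output position is [8 9 6 / 7 7 1]. Elementwise product with the kernel and sum: 9·-1 + 6·-1 + 7·-1 + 7·-2 + 1·-1.

-37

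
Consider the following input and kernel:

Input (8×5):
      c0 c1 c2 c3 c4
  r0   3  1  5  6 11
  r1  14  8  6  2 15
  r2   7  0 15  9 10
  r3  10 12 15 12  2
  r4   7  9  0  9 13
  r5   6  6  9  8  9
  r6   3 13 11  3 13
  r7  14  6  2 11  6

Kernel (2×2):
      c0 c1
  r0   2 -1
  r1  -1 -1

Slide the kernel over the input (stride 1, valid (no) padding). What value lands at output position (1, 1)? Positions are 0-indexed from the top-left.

The receptive field on the input at this output position is [8 6 / 0 15]. Elementwise product with the kernel and sum: 8·2 + 6·-1 + 0·-1 + 15·-1.

-5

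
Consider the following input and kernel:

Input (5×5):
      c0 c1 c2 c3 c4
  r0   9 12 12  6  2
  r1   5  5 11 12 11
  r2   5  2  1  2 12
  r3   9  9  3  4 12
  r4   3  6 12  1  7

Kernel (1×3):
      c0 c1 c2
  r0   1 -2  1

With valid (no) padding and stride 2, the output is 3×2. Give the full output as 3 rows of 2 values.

Output[0,0]: The receptive field on the input at this output position is [9 12 12]. Elementwise product with the kernel and sum: 9·1 + 12·-2 + 12·1.

-3 2
2 9
3 17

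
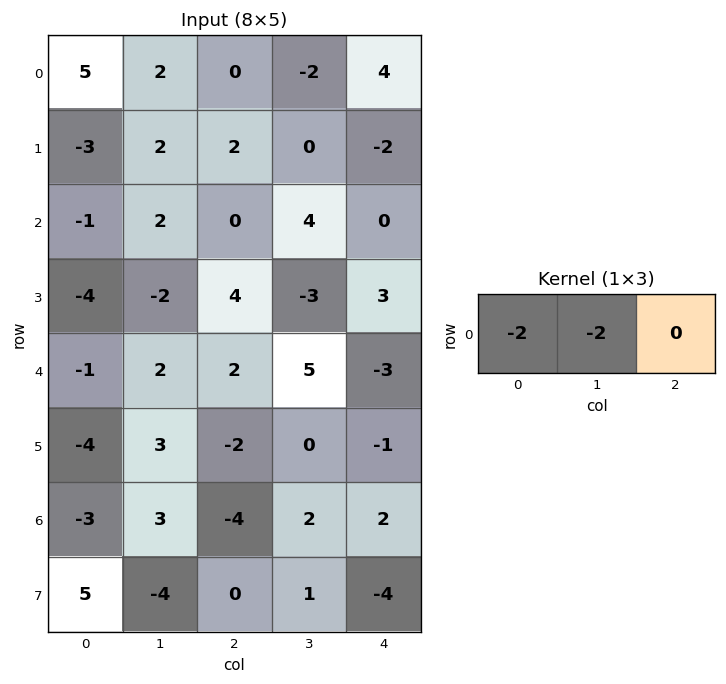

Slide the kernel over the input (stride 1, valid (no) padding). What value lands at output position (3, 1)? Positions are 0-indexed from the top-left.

-4

The receptive field on the input at this output position is [-2 4 -3]. Elementwise product with the kernel and sum: -2·-2 + 4·-2.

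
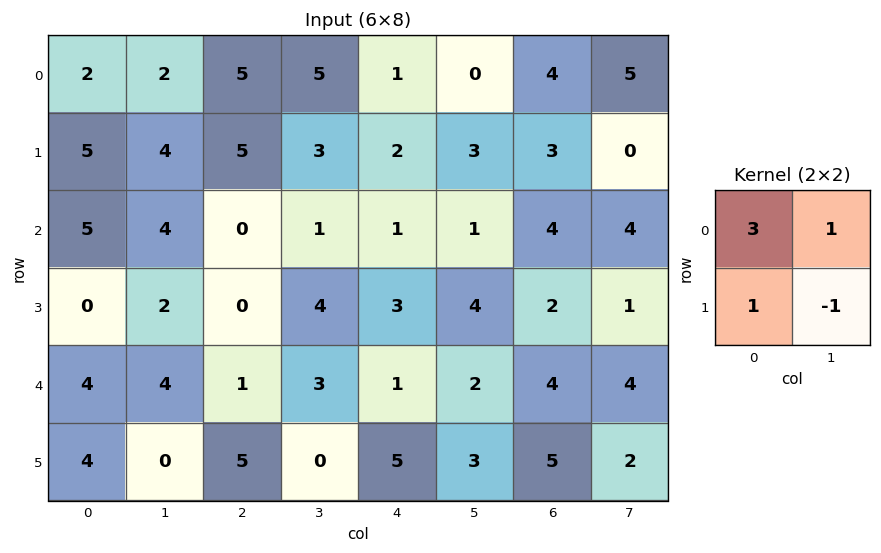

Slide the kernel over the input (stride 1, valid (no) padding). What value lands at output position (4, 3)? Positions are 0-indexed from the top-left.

5

The receptive field on the input at this output position is [3 1 / 0 5]. Elementwise product with the kernel and sum: 3·3 + 1·1 + 0·1 + 5·-1.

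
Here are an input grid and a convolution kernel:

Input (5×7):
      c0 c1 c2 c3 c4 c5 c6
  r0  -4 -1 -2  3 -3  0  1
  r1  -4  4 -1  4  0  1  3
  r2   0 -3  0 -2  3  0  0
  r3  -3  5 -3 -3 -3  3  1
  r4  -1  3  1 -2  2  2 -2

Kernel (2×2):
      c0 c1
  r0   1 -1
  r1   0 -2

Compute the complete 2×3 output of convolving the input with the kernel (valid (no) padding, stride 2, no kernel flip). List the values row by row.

-11 -13 -5
-7 8 -3

Output[0,0]: The receptive field on the input at this output position is [-4 -1 / -4 4]. Elementwise product with the kernel and sum: -4·1 + -1·-1 + 4·-2.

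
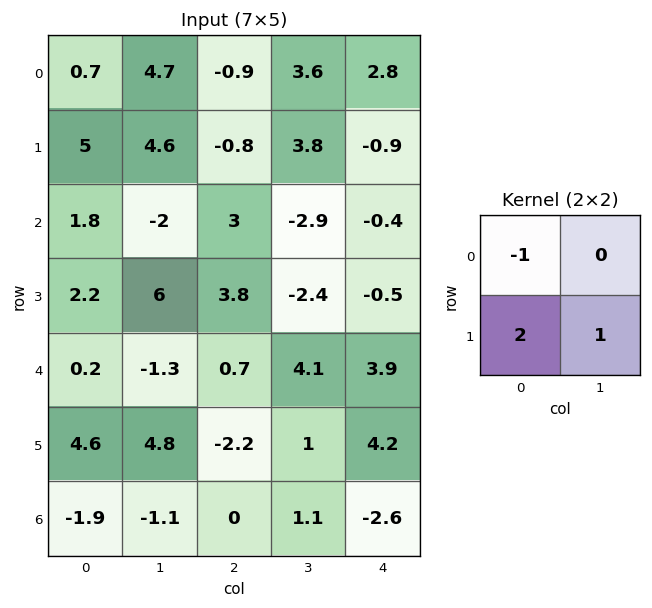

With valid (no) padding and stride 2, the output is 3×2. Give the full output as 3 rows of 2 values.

13.9 3.1
8.6 2.2
13.8 -4.1

Output[0,0]: The receptive field on the input at this output position is [0.7 4.7 / 5 4.6]. Elementwise product with the kernel and sum: 0.7·-1 + 5·2 + 4.6·1.
Output[0,1]: The receptive field on the input at this output position is [-0.9 3.6 / -0.8 3.8]. Elementwise product with the kernel and sum: -0.9·-1 + -0.8·2 + 3.8·1.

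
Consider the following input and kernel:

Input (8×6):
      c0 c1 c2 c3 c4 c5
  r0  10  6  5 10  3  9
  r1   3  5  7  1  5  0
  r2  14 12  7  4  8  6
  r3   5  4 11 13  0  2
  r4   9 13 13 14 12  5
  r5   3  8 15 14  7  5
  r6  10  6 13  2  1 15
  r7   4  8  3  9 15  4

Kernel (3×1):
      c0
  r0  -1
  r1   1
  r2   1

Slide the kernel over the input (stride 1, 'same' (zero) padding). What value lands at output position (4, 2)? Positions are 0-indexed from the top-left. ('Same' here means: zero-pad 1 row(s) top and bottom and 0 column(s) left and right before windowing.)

The receptive field on the zero-padded input at this output position is [11 / 13 / 15]. Elementwise product with the kernel and sum: 11·-1 + 13·1 + 15·1.

17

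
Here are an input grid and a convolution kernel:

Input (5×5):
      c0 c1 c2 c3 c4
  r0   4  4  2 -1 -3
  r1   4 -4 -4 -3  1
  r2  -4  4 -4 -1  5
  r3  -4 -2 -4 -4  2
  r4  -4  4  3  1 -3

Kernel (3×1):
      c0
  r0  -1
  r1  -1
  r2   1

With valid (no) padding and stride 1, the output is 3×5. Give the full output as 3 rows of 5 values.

-12 4 -2 3 7
-4 -2 4 0 -4
4 2 11 6 -10

Output[0,0]: The receptive field on the input at this output position is [4 / 4 / -4]. Elementwise product with the kernel and sum: 4·-1 + 4·-1 + -4·1.
Output[0,1]: The receptive field on the input at this output position is [4 / -4 / 4]. Elementwise product with the kernel and sum: 4·-1 + -4·-1 + 4·1.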